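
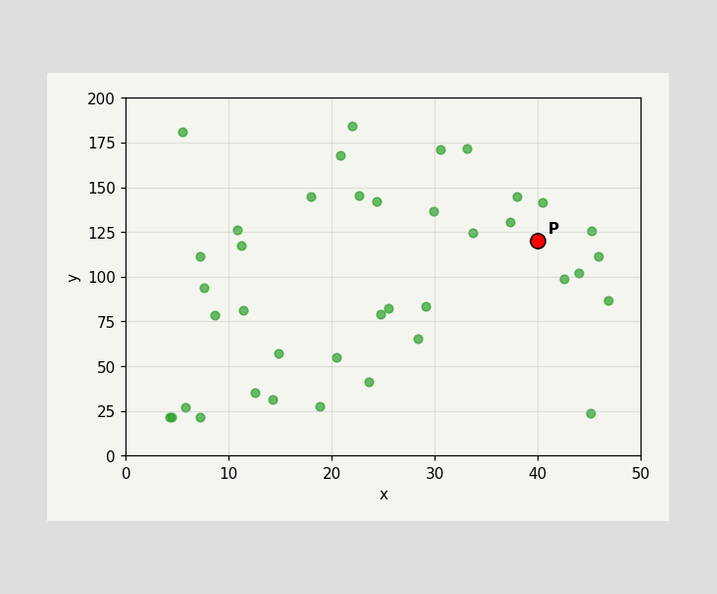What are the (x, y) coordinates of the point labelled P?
(40, 120)

Following the gridlines from P to each axis, P sits at (40, 120).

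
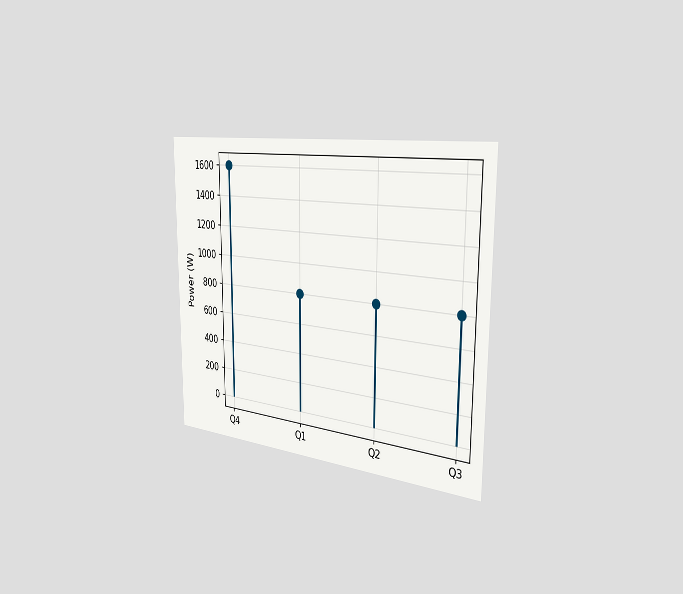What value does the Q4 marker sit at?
1600W

The chart is viewed slightly from the right. The Q4 marker sits at 1600W.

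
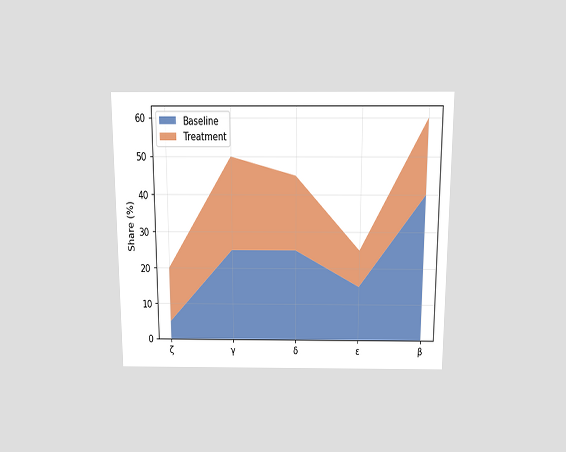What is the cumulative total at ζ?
The chart is viewed slightly from above. The stacked total at ζ reaches 20%.

20%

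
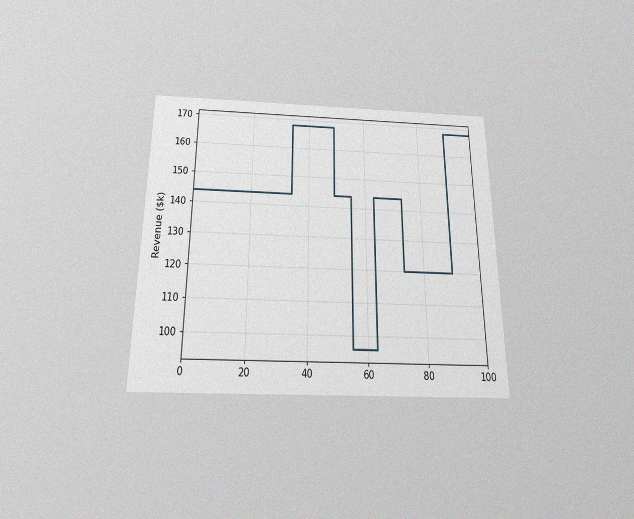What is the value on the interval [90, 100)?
The chart is viewed slightly from below, with some photo noise. On [90, 100) the step sits at $168k.

$168k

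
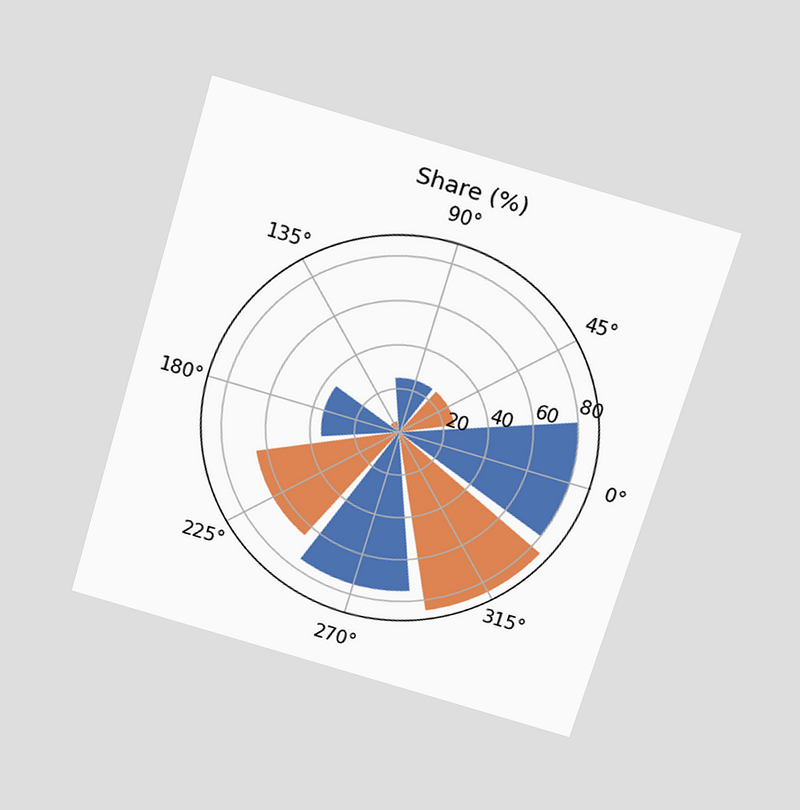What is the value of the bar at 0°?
The chart is tilted about 17° clockwise and viewed slightly from above. The bar at 0° reaches 80% on the radial axis.

80%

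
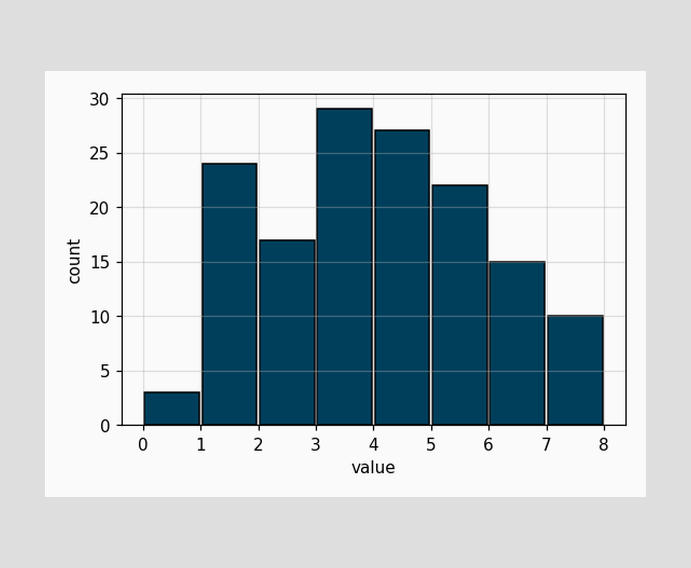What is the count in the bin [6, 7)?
15

The [6, 7) bin has height 15.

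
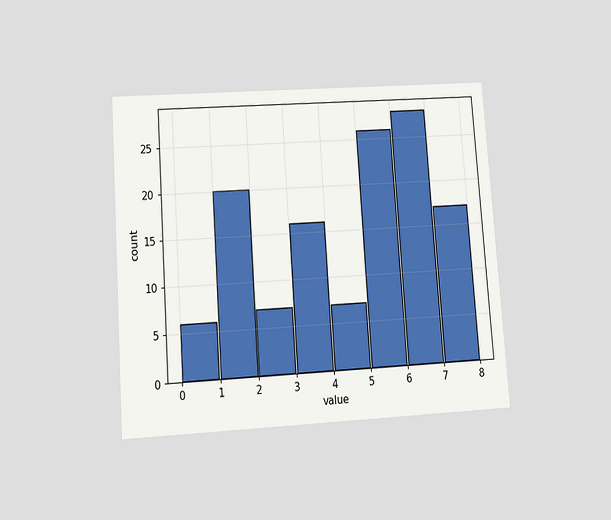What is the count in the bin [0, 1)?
The chart is tilted about 4° counter-clockwise and viewed slightly from below. The [0, 1) bin has height 6.

6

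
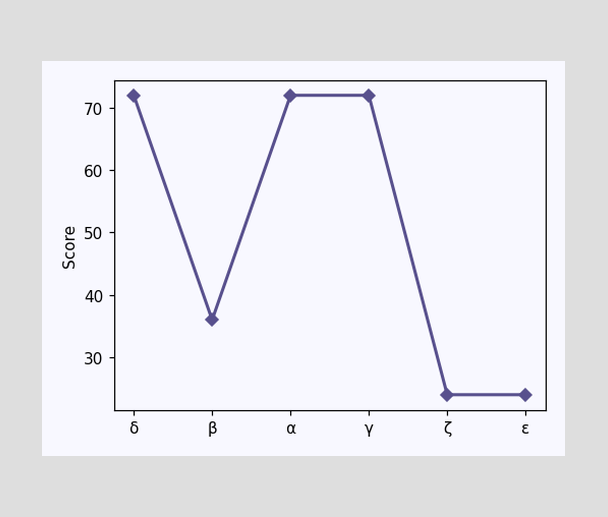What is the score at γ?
At γ, the line is at 72.

72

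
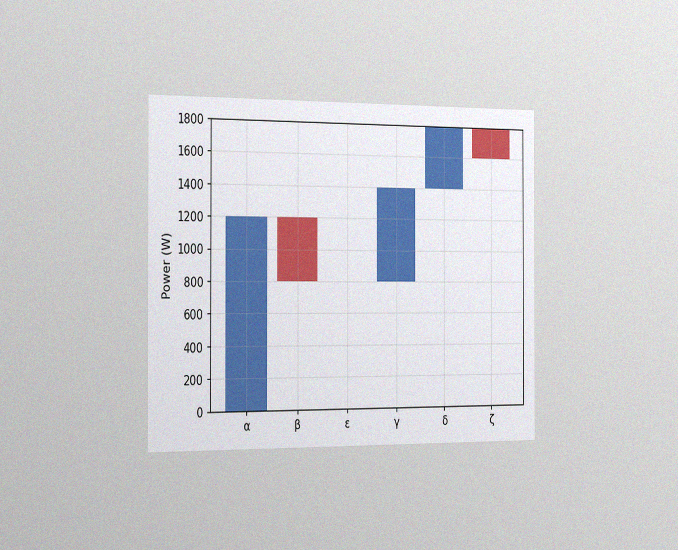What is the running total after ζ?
The chart is viewed slightly from the left, with some photo noise. After ζ the running total reaches 1600W.

1600W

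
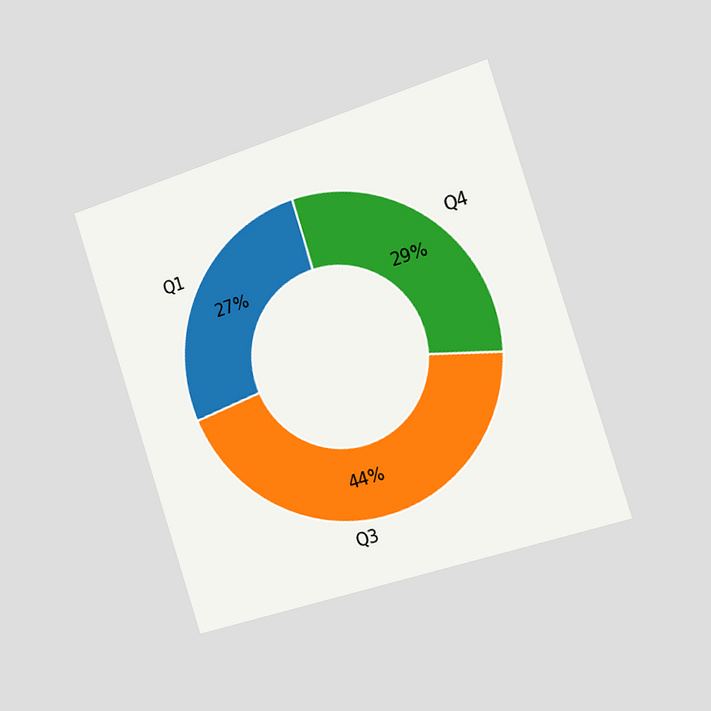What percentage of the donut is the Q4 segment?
The chart is tilted about 18° counter-clockwise and viewed slightly from the right. The Q4 segment takes up 29% of the ring.

29%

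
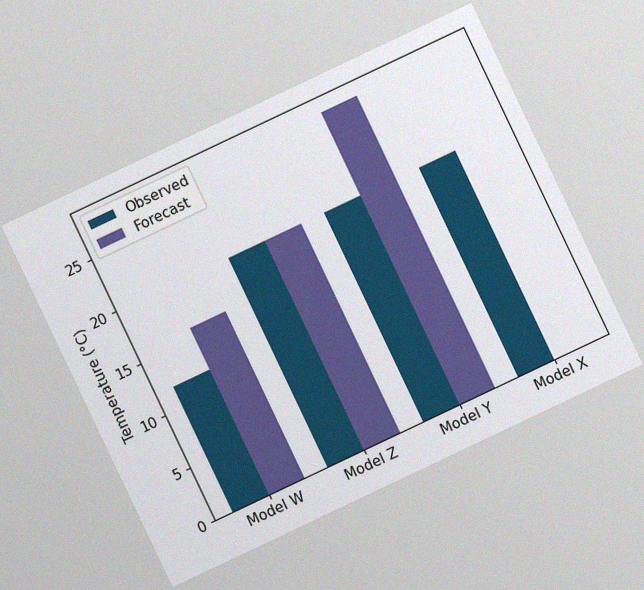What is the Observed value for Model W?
12°C

The chart is tilted about 25° counter-clockwise, with some photo noise. The Observed bar at Model W reaches 12°C on the y-axis.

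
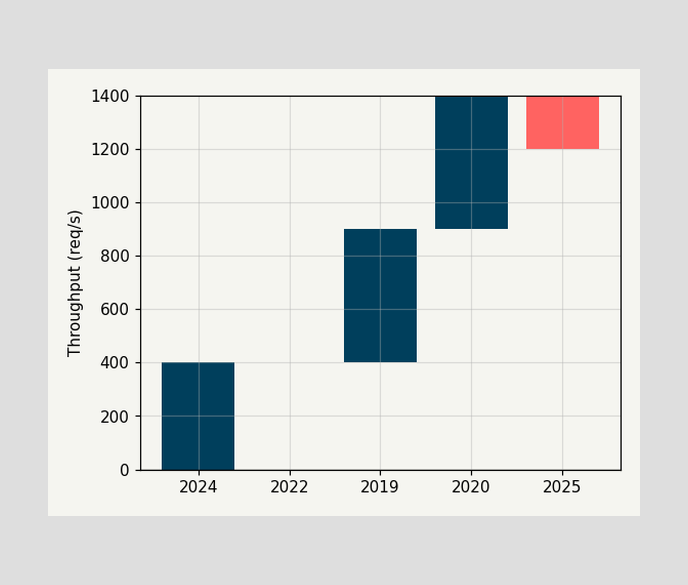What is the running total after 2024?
After 2024 the running total reaches 400req/s.

400req/s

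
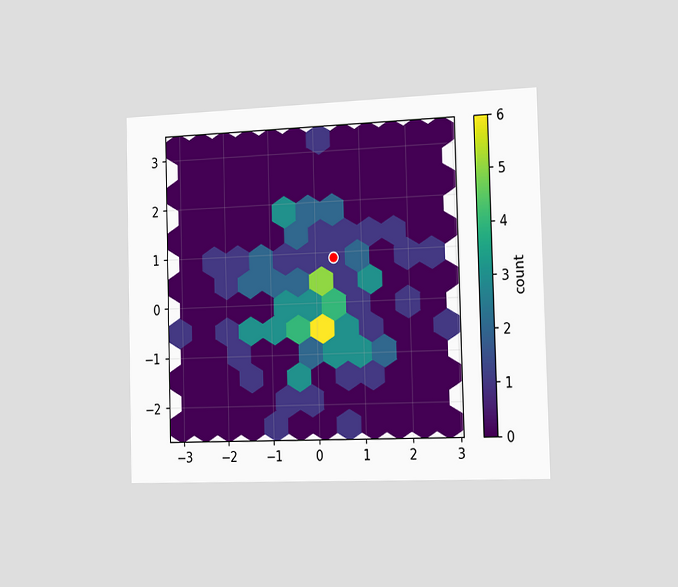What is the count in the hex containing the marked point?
1

The chart is viewed slightly from the right. The marked hex reads 1 on the colorbar.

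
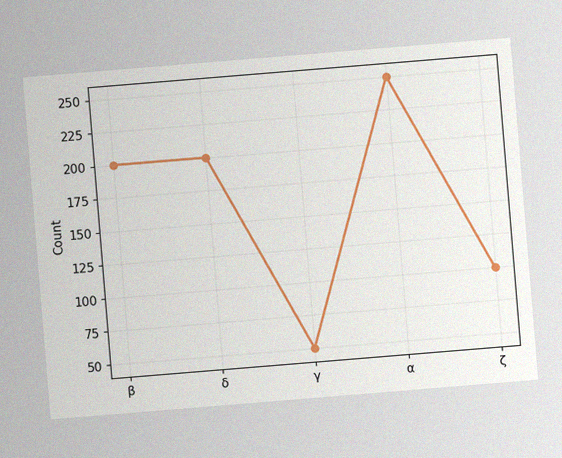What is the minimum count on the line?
50

The chart is tilted about 5° counter-clockwise, with some photo noise. The lowest point is at γ, and reading across to the y-axis gives 50.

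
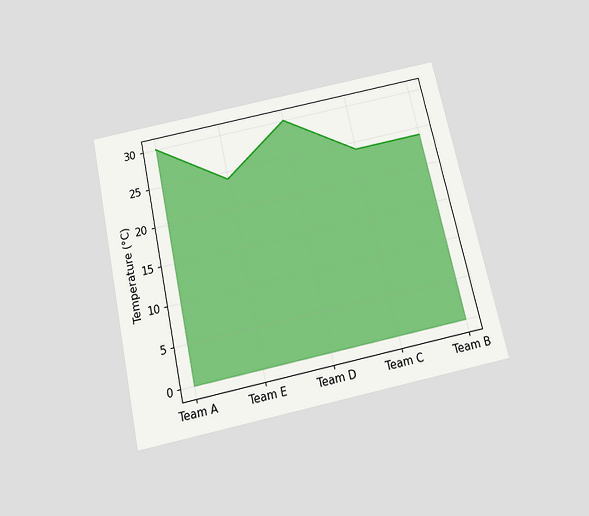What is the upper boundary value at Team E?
The chart is tilted about 12° counter-clockwise and viewed slightly from below. At Team E the upper boundary is at 24°C.

24°C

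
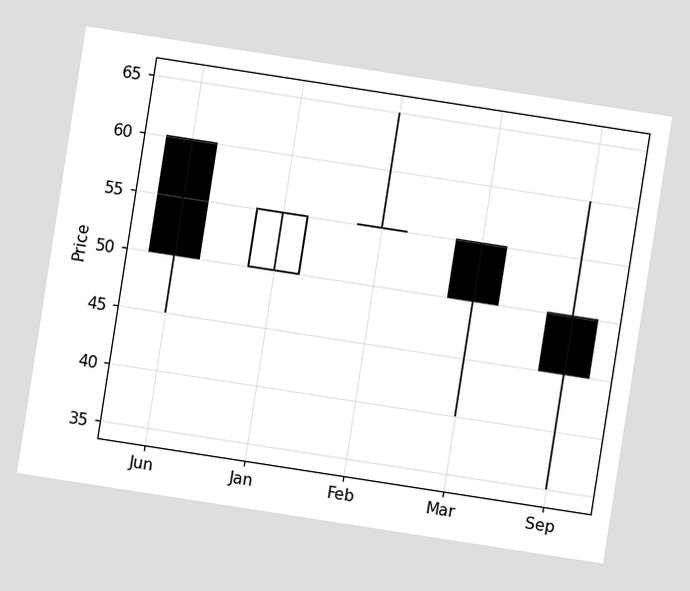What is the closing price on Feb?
The chart is tilted about 9° clockwise. The Feb candle closes at 55.

55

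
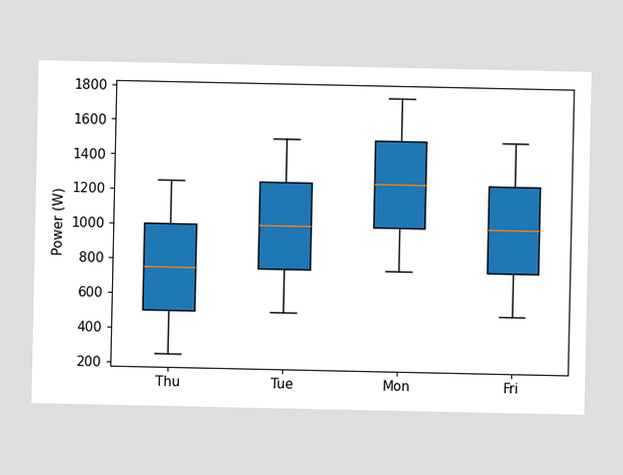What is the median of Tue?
The median line in the Tue box sits at 1000W.

1000W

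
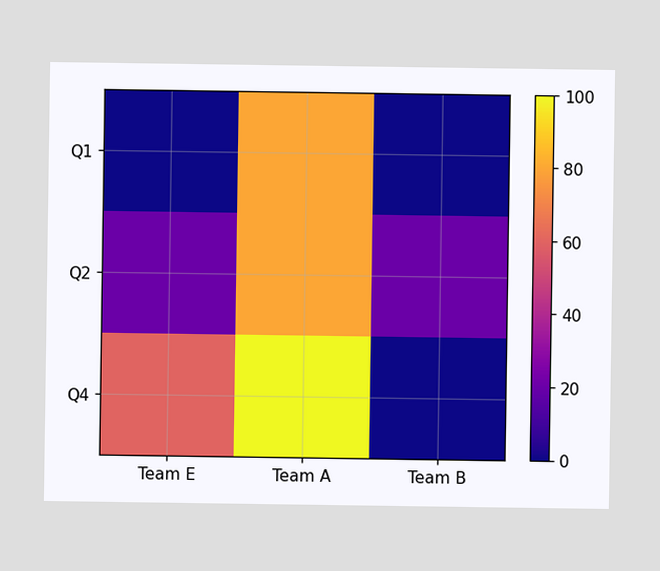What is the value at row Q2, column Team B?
Matching cell (Q2, Team B) against the colorbar gives 20.

20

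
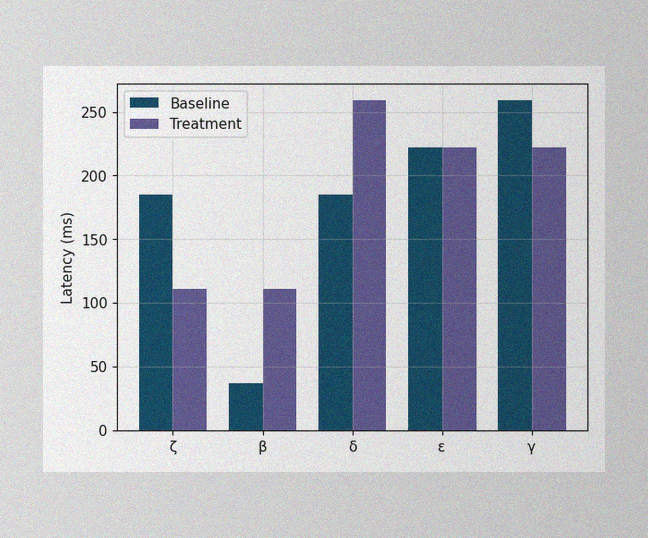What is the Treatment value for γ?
222ms

The image has some photo noise and uneven lighting. The Treatment bar at γ reaches 222ms on the y-axis.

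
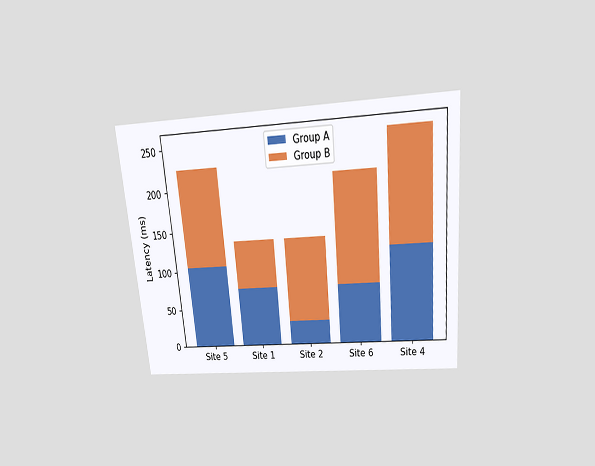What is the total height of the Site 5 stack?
The chart is tilted about 5° counter-clockwise and viewed slightly from above. The Site 5 stack's top reaches 225ms on the y-axis.

225ms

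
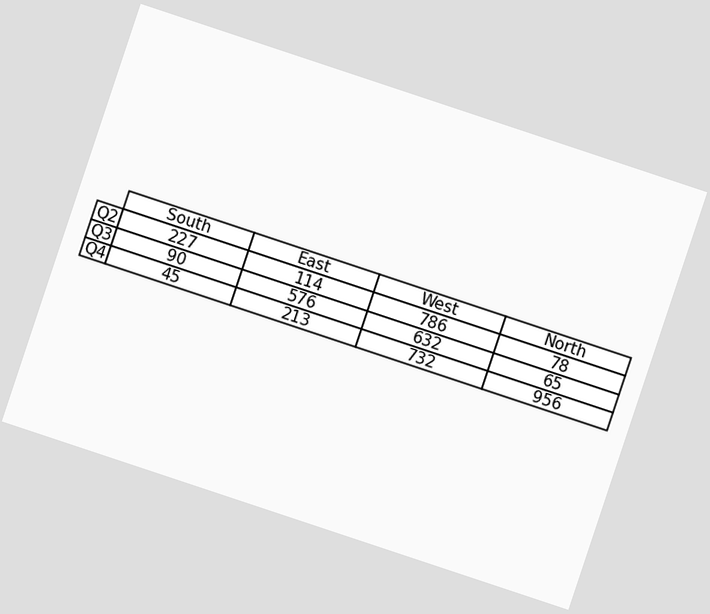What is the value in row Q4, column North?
The chart is tilted about 18° clockwise. The (Q4, North) cell reads 956.

956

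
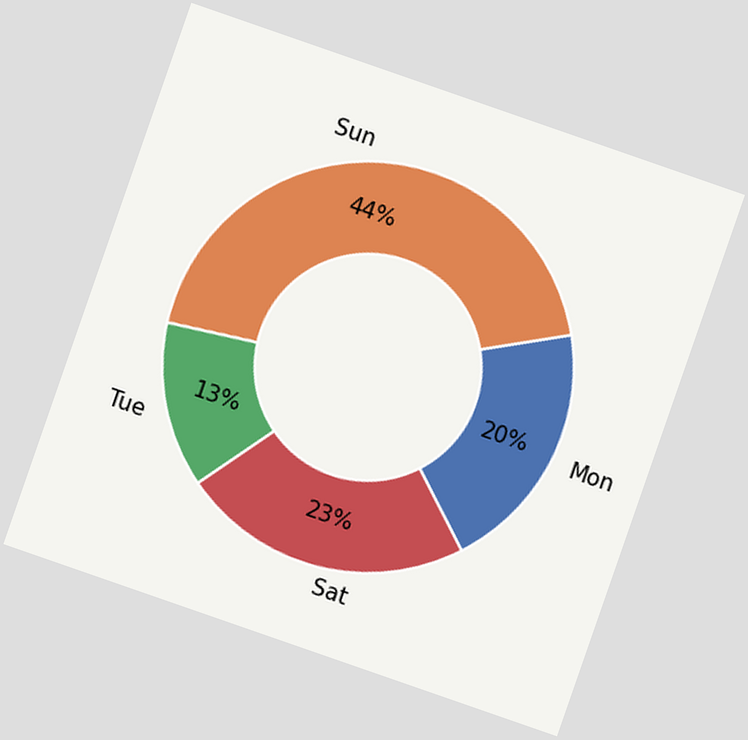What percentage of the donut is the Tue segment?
The chart is tilted about 19° clockwise. The Tue segment takes up 13% of the ring.

13%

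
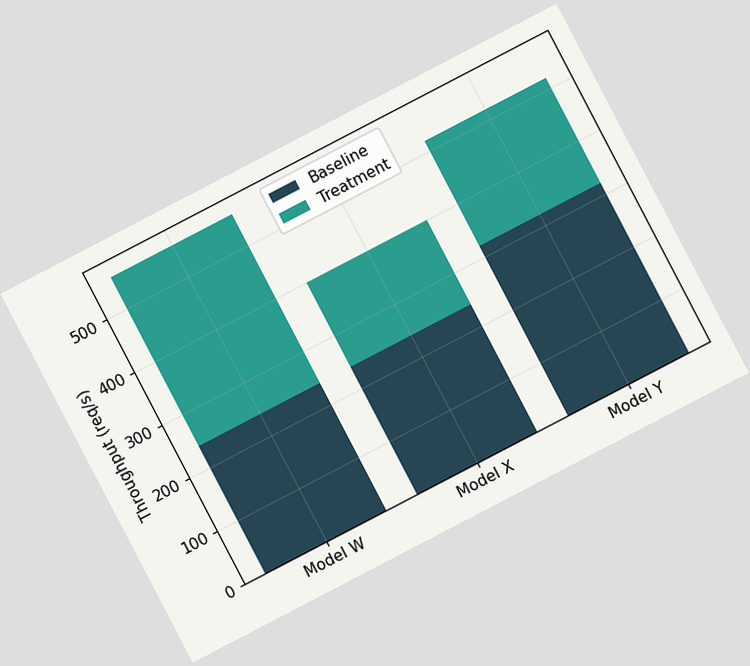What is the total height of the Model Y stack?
The chart is tilted about 28° counter-clockwise. The Model Y stack's top reaches 520req/s on the y-axis.

520req/s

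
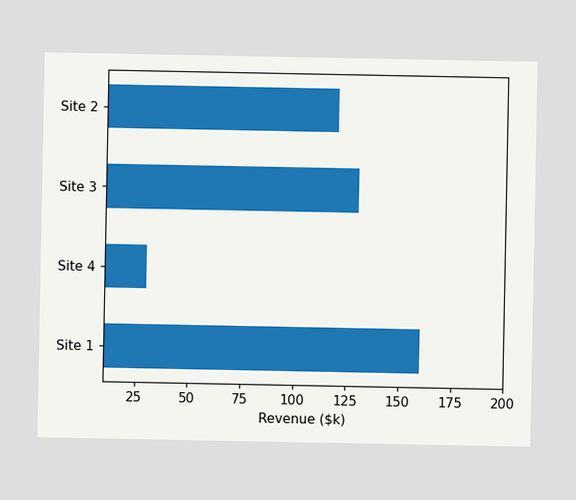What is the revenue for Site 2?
Reading along the chart's x-axis, the Site 2 bar reaches $120k.

$120k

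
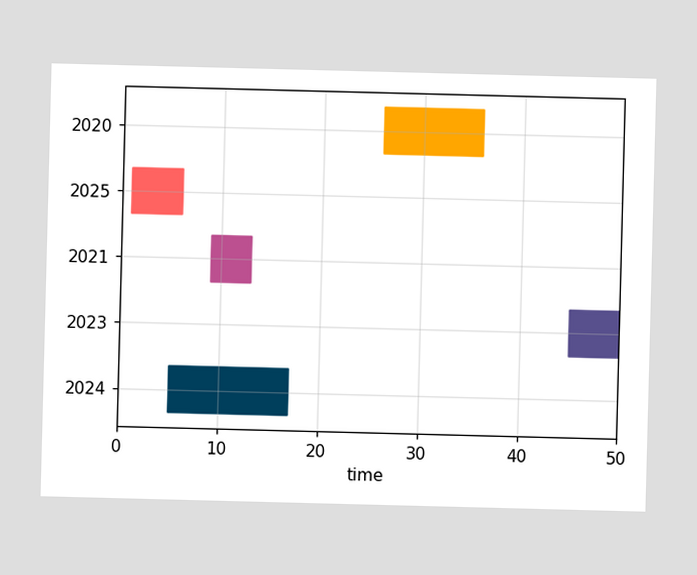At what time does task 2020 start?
26

The 2020 bar begins at t=26.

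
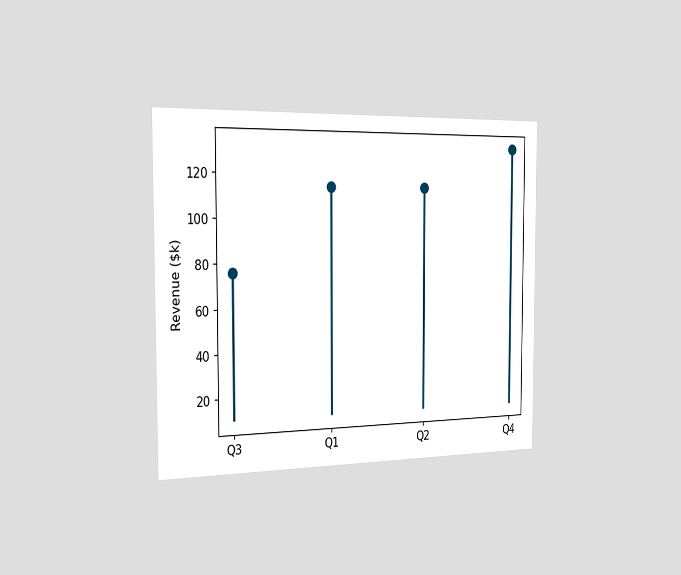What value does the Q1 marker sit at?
$114k

The chart is viewed slightly from the left. The Q1 marker sits at $114k.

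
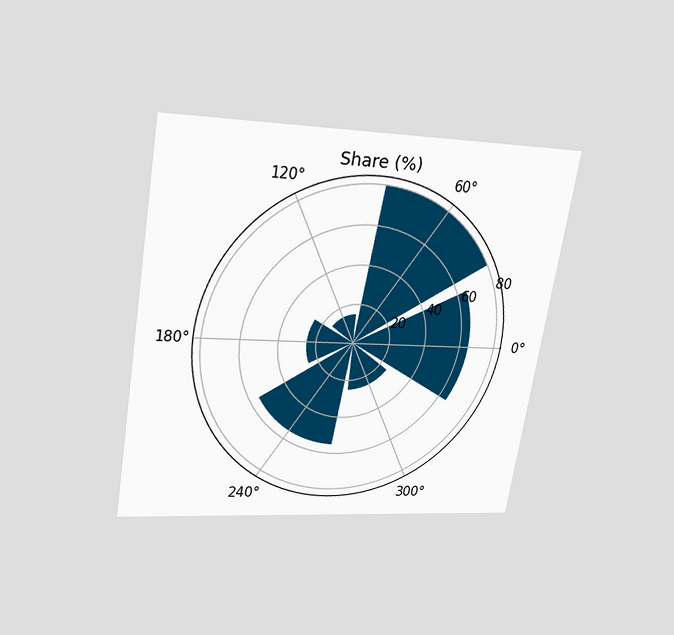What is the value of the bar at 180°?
25%

The chart is tilted about 9° clockwise and viewed slightly from above. The bar at 180° reaches 25% on the radial axis.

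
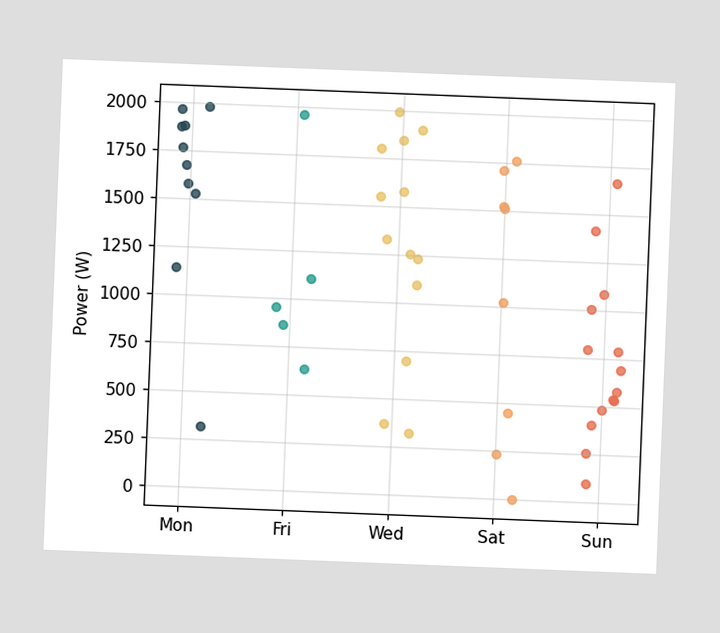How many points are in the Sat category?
The chart is tilted about 2° clockwise. Counting the markers in the Sat column gives 8.

8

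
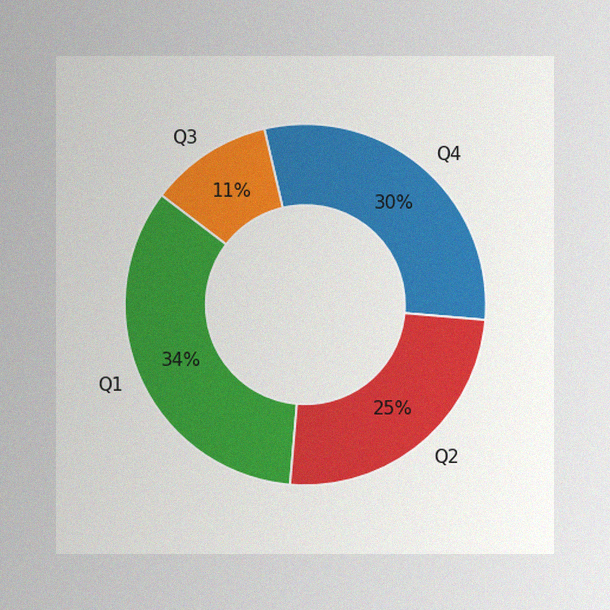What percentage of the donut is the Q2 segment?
The image has some photo noise and uneven lighting. The Q2 segment takes up 25% of the ring.

25%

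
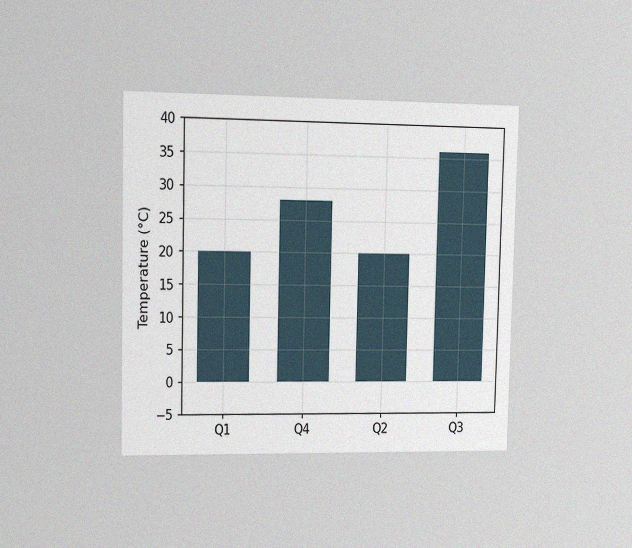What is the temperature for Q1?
The chart is viewed slightly from the left, with some photo noise. Reading along the chart's y-axis, the Q1 bar reaches 20°C.

20°C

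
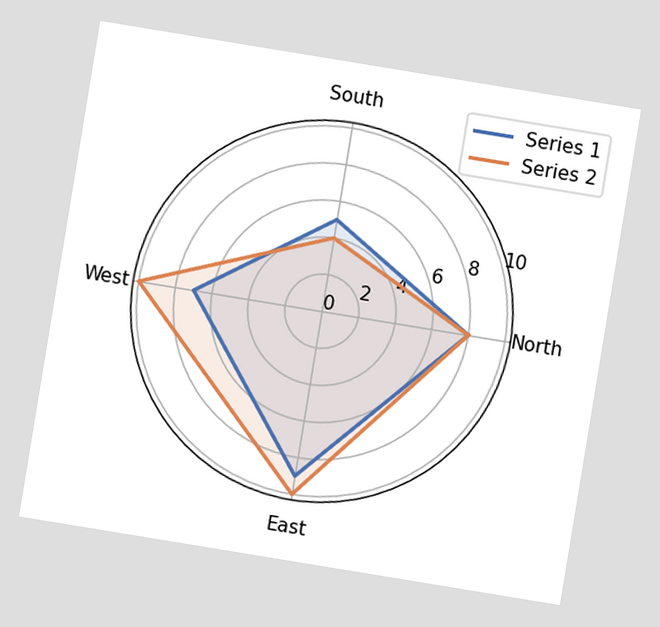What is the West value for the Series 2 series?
10

The chart is tilted about 9° clockwise. On the West axis, Series 2 reaches 10.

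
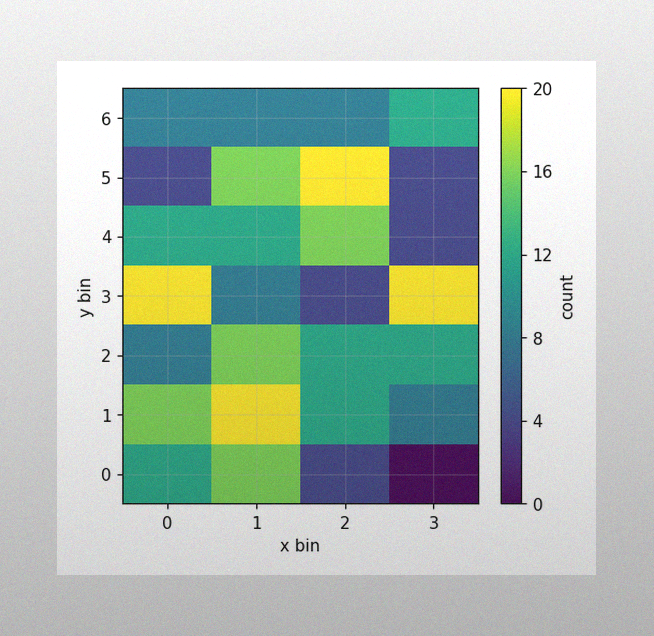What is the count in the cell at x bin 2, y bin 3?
4

The image has some photo noise and uneven lighting. Matching the cell (2, 3) against the colorbar gives 4.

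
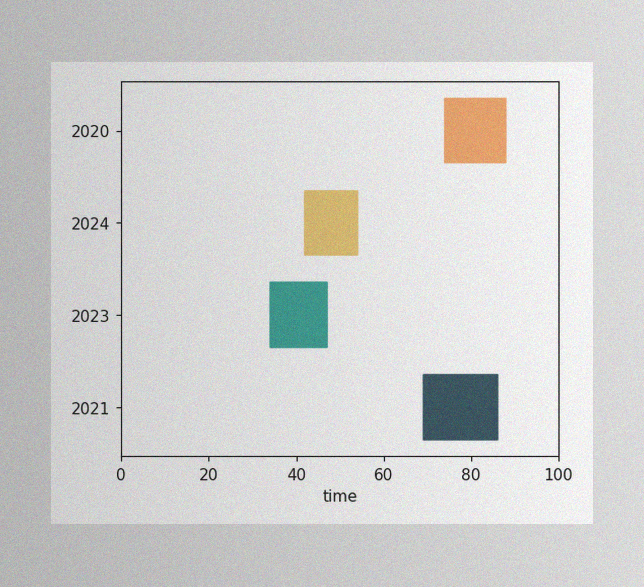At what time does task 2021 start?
69

The image has some photo noise and uneven lighting. The 2021 bar begins at t=69.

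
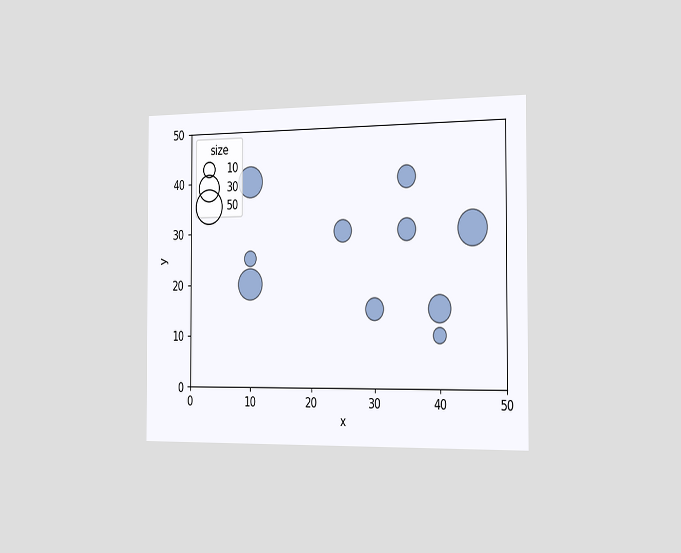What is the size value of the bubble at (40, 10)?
The chart is viewed slightly from the right. Matching the bubble at (40, 10) against the size legend gives 10.

10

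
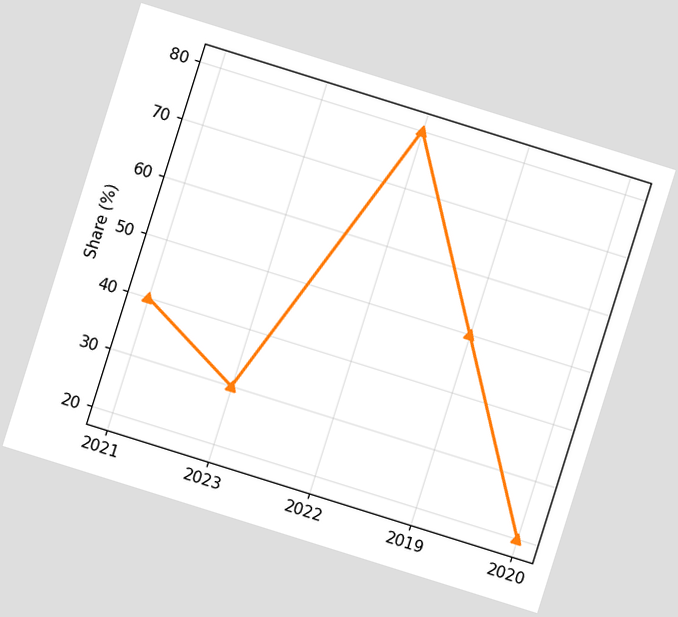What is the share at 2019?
50%

The chart is tilted about 17° clockwise. At 2019, the line is at 50%.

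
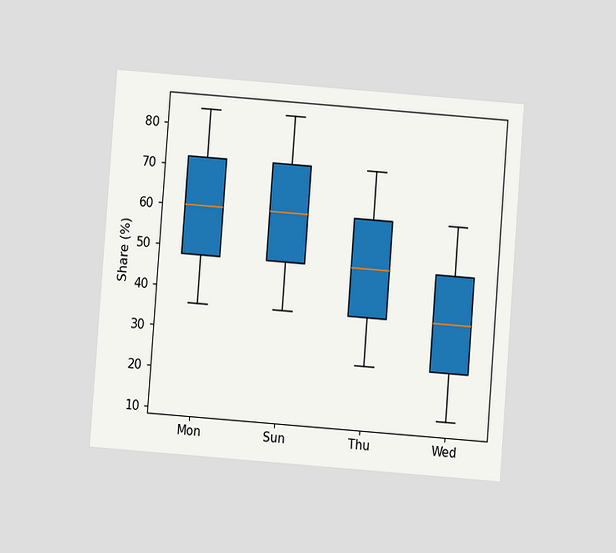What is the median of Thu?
The chart is tilted about 4° clockwise and viewed at a slight angle. The median line in the Thu box sits at 48%.

48%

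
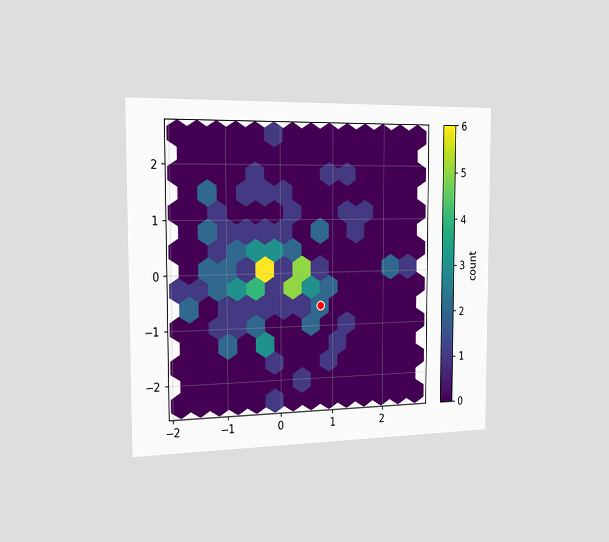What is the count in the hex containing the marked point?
The chart is viewed slightly from the left. The marked hex reads 2 on the colorbar.

2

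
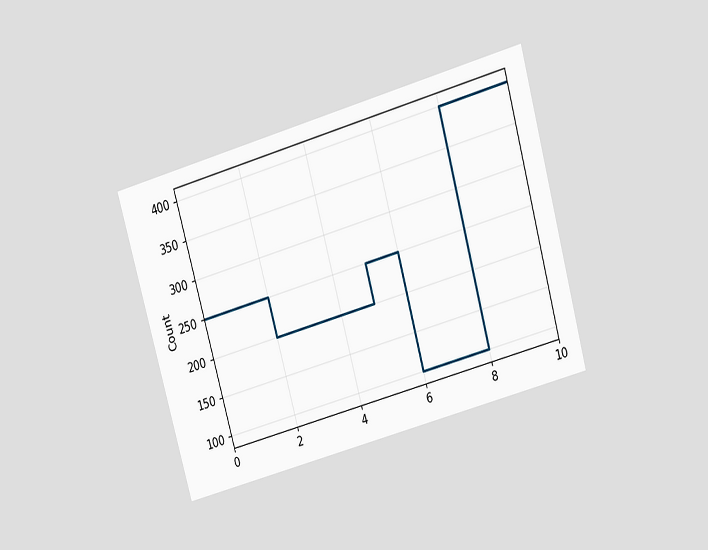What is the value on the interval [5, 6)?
The chart is tilted about 16° counter-clockwise and viewed slightly from above. On [5, 6) the step sits at 250.

250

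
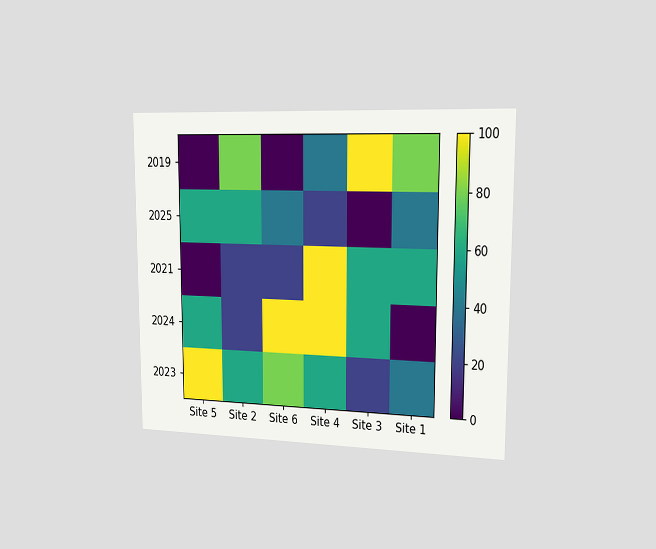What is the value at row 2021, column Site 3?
60

The chart is viewed slightly from the right. Matching cell (2021, Site 3) against the colorbar gives 60.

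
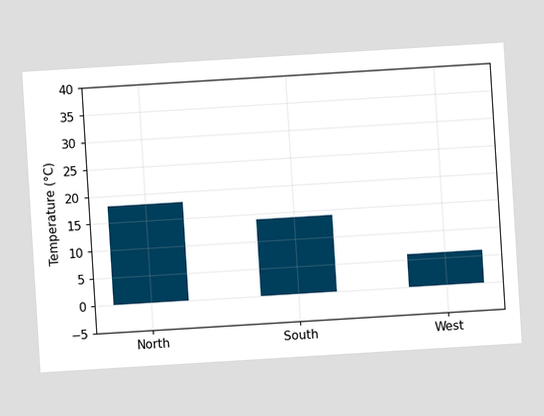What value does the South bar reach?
14°C

The chart is tilted about 3° counter-clockwise. Reading along the chart's y-axis, the South bar reaches 14°C.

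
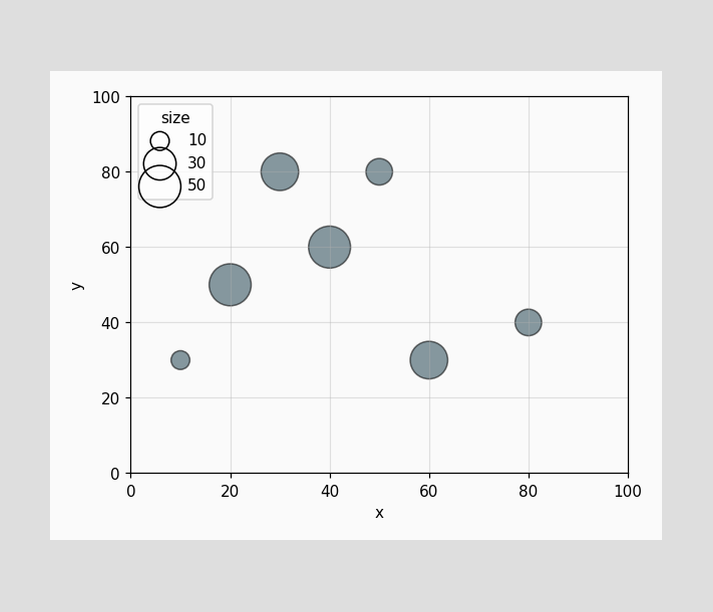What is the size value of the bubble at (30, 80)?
40

Matching the bubble at (30, 80) against the size legend gives 40.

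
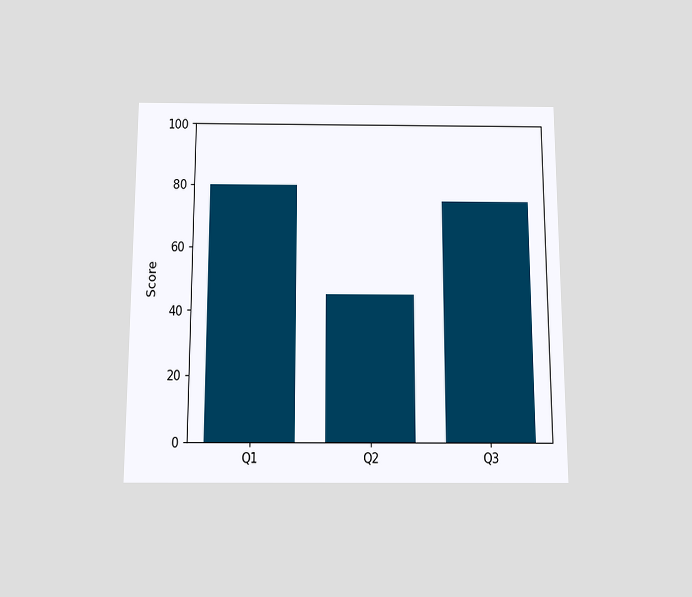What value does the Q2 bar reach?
The chart is viewed slightly from below. Reading along the chart's y-axis, the Q2 bar reaches 45.

45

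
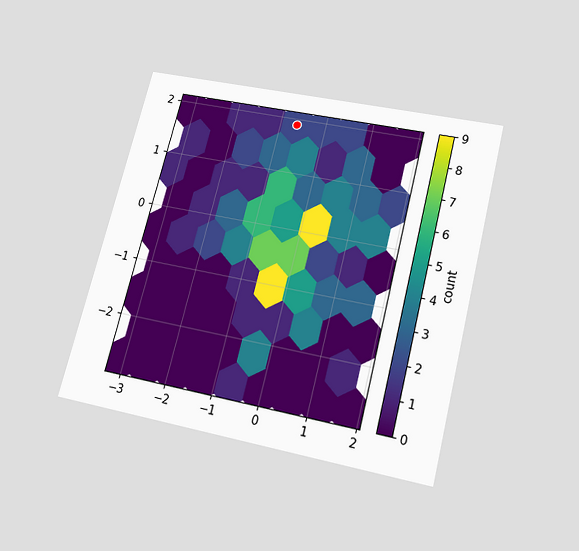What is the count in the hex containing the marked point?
The chart is tilted about 14° clockwise and viewed slightly from below. The marked hex reads 2 on the colorbar.

2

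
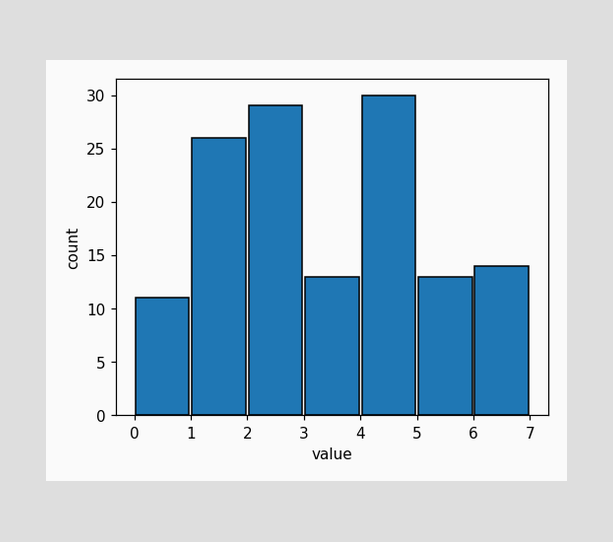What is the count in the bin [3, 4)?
13

The [3, 4) bin has height 13.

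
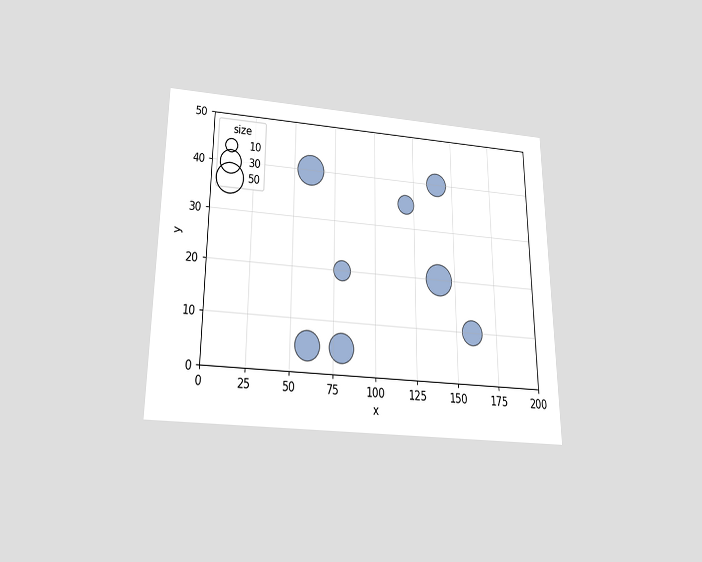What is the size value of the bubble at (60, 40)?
50

The chart is viewed slightly from below. Matching the bubble at (60, 40) against the size legend gives 50.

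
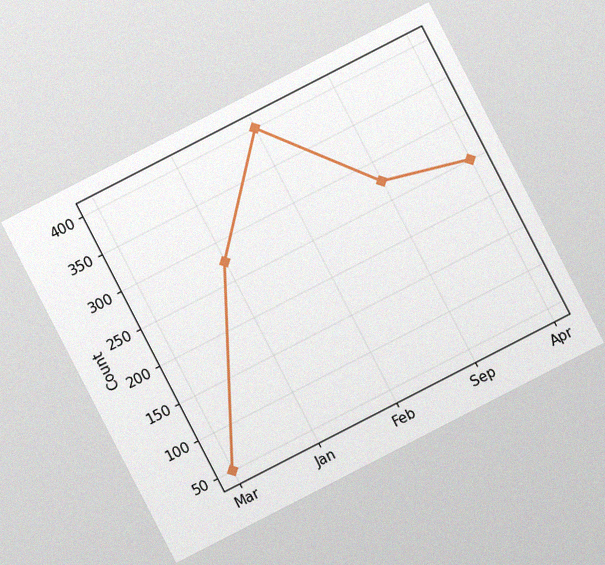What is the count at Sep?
The chart is tilted about 27° counter-clockwise, with some photo noise. At Sep, the line is at 275.

275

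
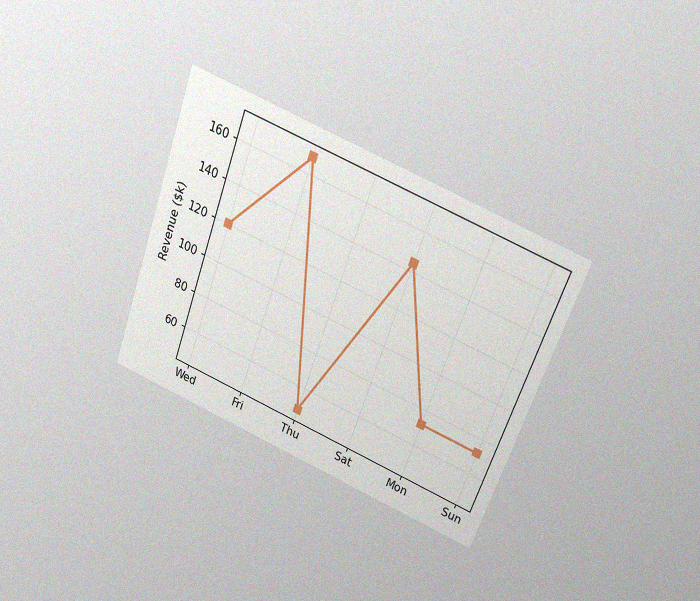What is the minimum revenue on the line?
$48k

The chart is tilted about 20° clockwise and viewed slightly from above, with some photo noise. The lowest point is at Thu, and reading across to the y-axis gives $48k.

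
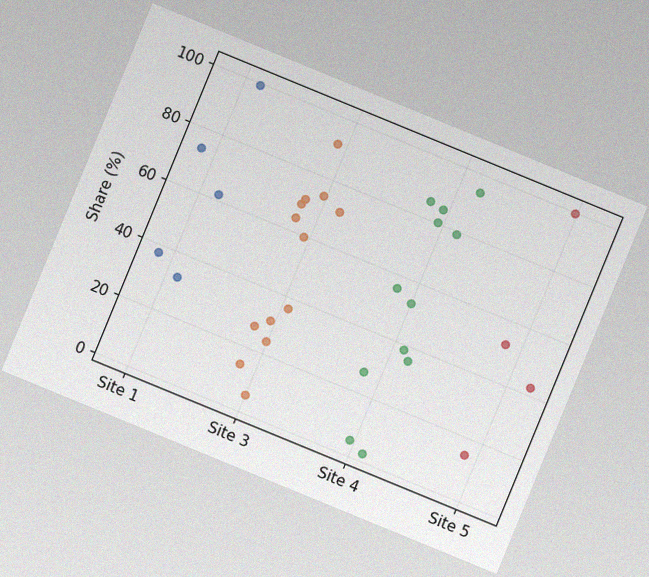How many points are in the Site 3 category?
The chart is tilted about 22° clockwise, with some photo noise. Counting the markers in the Site 3 column gives 13.

13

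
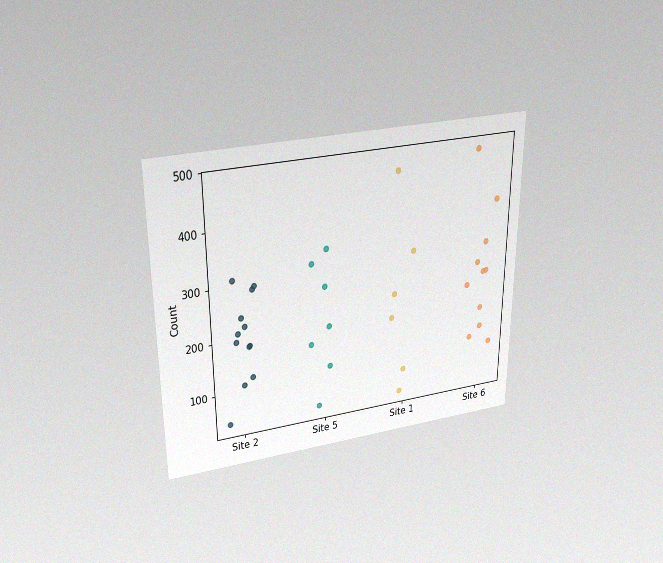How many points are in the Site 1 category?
The chart is viewed slightly from above, with some photo noise. Counting the markers in the Site 1 column gives 6.

6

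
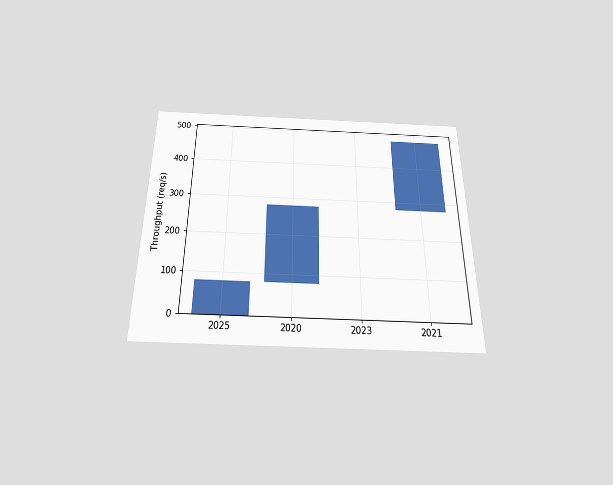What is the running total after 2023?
280req/s

The chart is viewed slightly from below. After 2023 the running total reaches 280req/s.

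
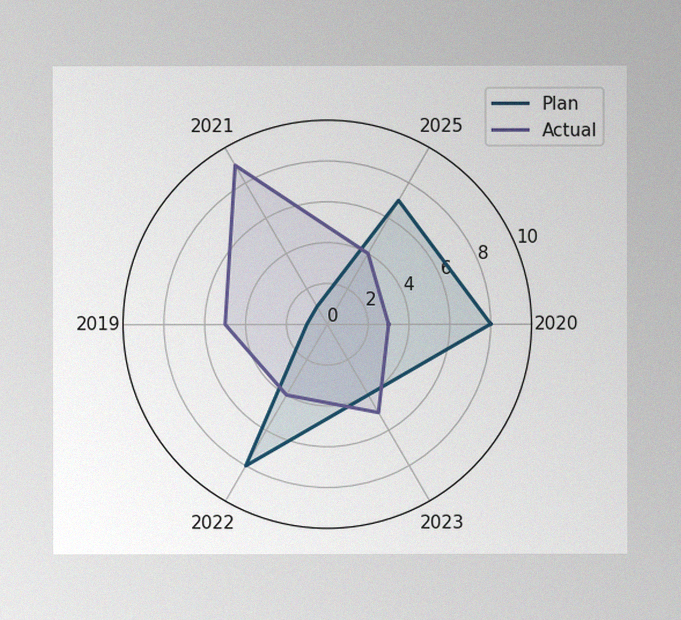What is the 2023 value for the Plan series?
4

The image has some photo noise and uneven lighting. On the 2023 axis, Plan reaches 4.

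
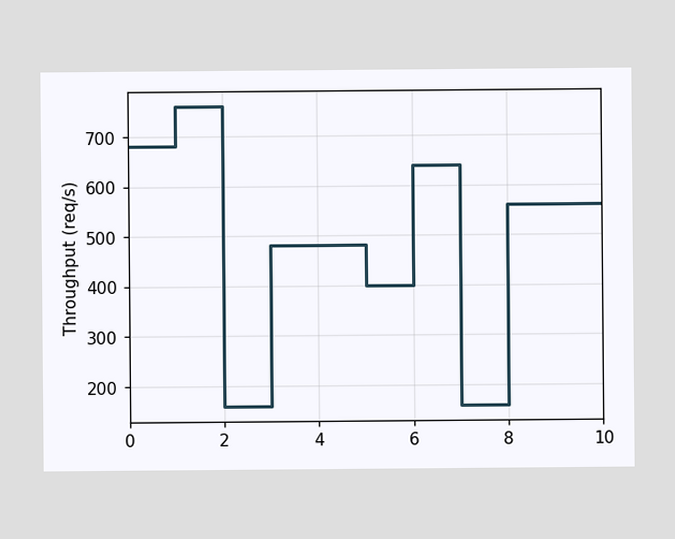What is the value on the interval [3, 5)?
On [3, 5) the step sits at 480req/s.

480req/s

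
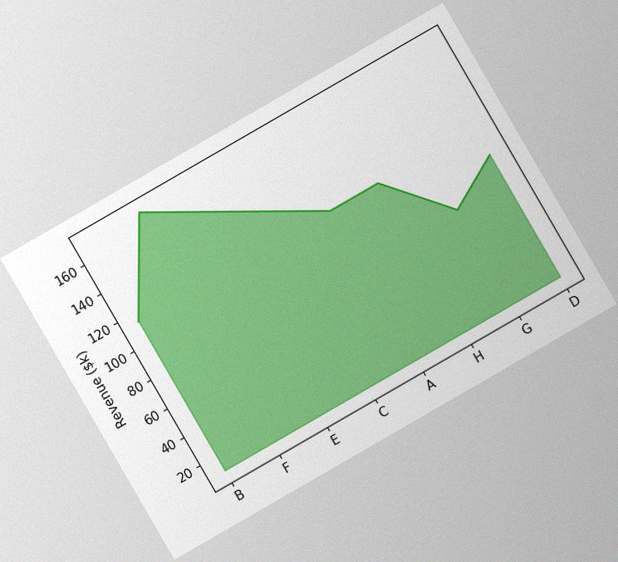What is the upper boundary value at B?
$114k

The chart is tilted about 30° counter-clockwise, with some photo noise. At B the upper boundary is at $114k.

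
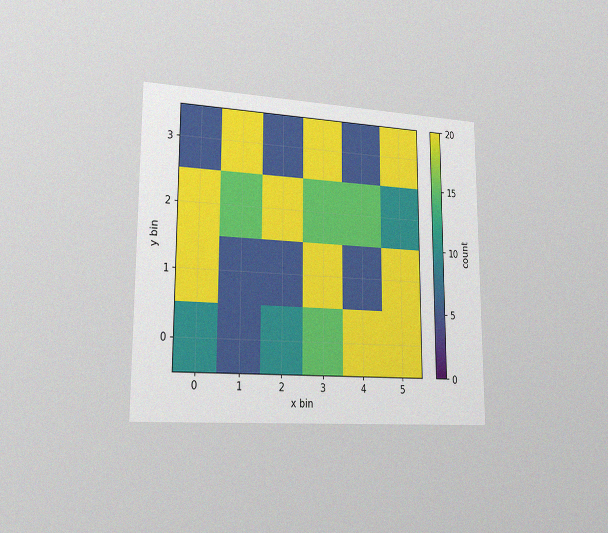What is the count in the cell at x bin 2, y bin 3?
5

The chart is viewed slightly from the left, with some photo noise. Matching the cell (2, 3) against the colorbar gives 5.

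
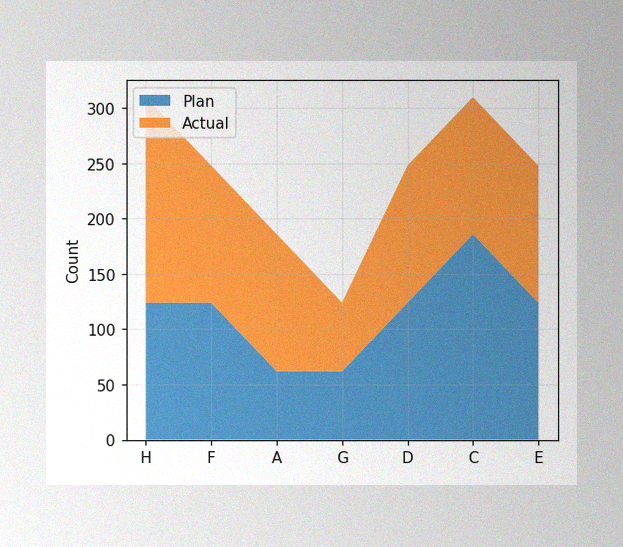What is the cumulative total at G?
The image has some photo noise and uneven lighting. The stacked total at G reaches 124.

124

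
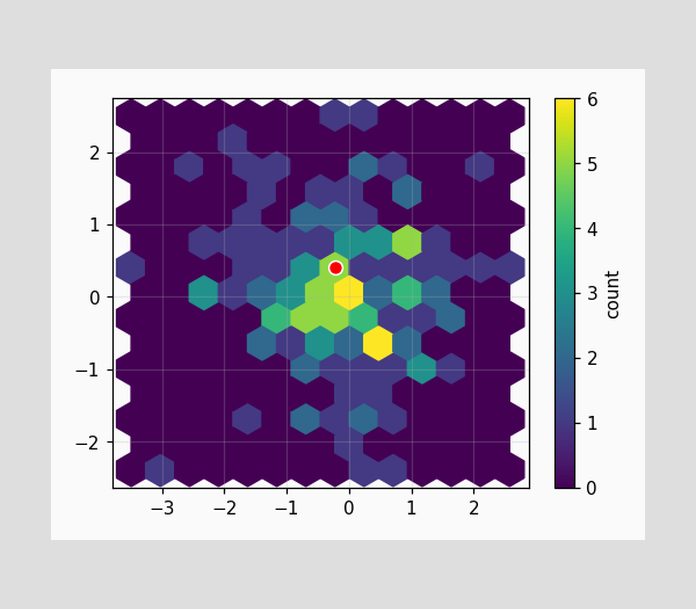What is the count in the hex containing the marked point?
5

The marked hex reads 5 on the colorbar.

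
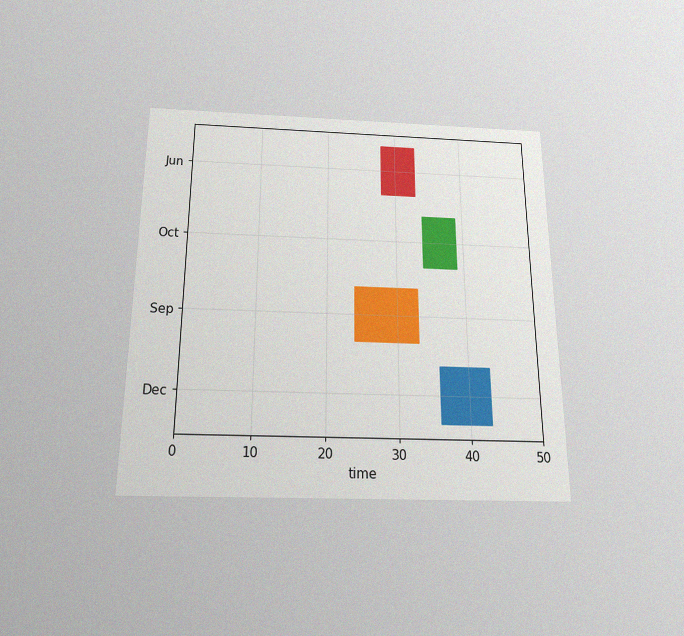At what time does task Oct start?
The chart is viewed slightly from below, with some photo noise. The Oct bar begins at t=34.

34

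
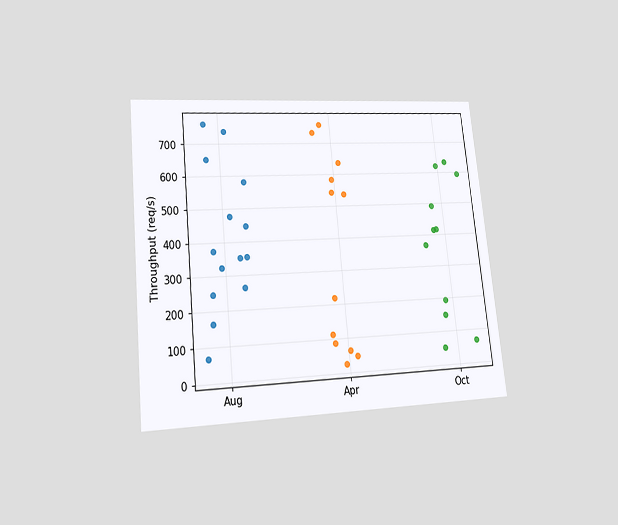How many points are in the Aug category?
The chart is tilted about 6° counter-clockwise and viewed at a slight angle. Counting the markers in the Aug column gives 14.

14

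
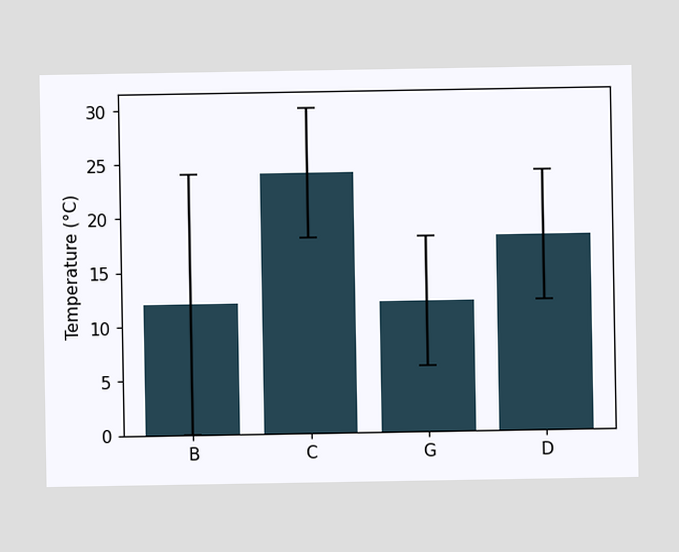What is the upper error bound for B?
The B bar's upper whisker reaches 24°C.

24°C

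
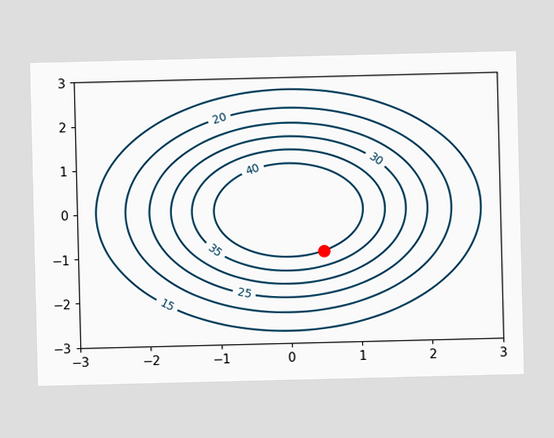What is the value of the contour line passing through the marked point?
40

The marked point sits on the contour labelled 40.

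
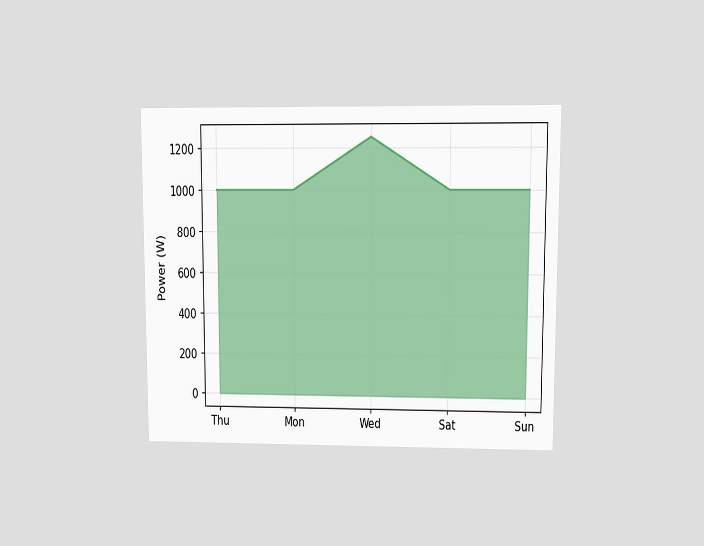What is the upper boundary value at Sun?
1000W

The chart is viewed at a slight angle. At Sun the upper boundary is at 1000W.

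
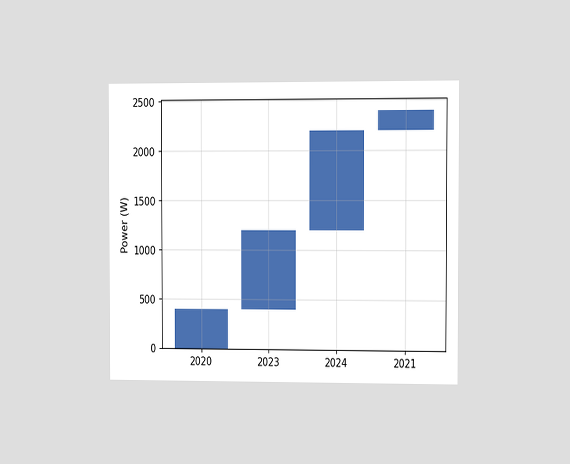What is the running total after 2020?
400W

The chart is viewed slightly from the right. After 2020 the running total reaches 400W.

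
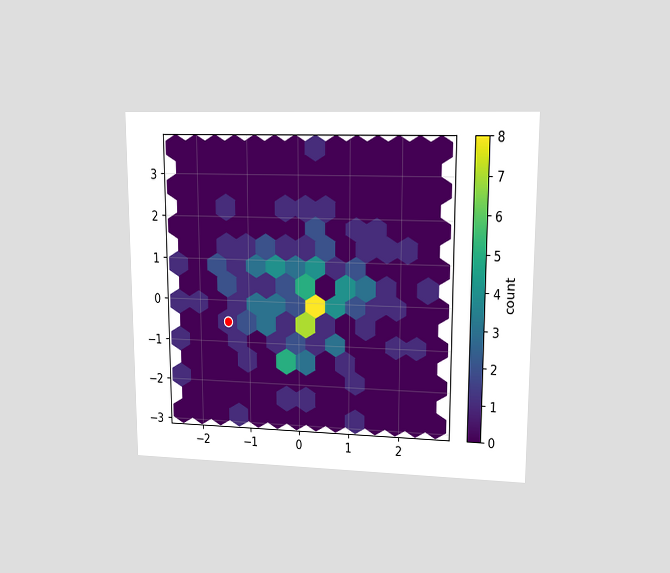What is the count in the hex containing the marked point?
1

The chart is viewed at a slight angle. The marked hex reads 1 on the colorbar.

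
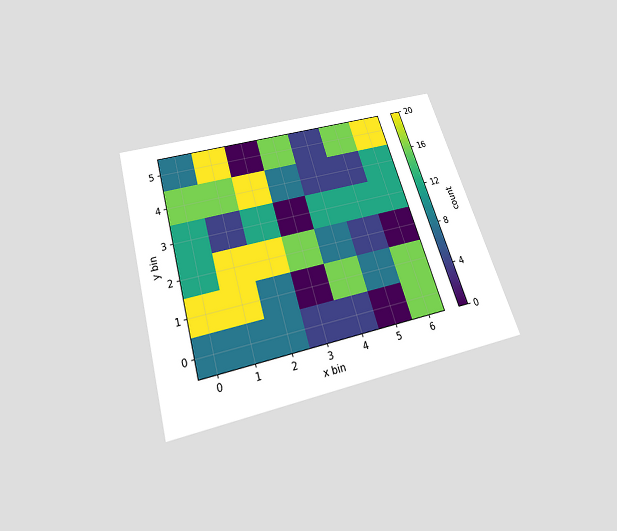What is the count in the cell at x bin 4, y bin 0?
The chart is tilted about 16° counter-clockwise and viewed slightly from below. Matching the cell (4, 0) against the colorbar gives 4.

4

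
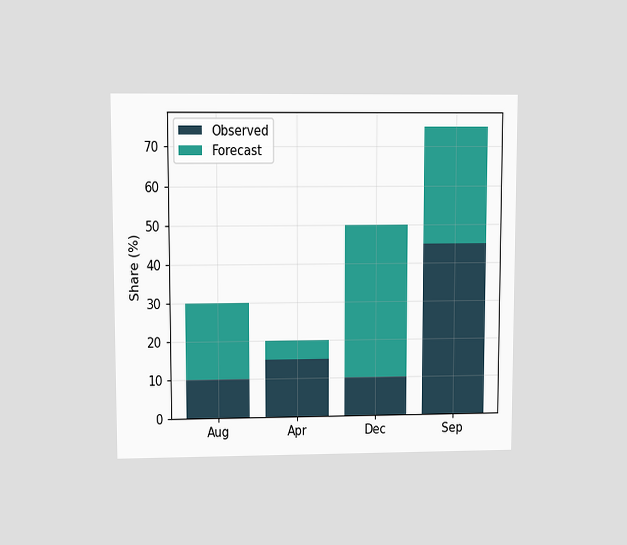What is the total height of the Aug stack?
30%

The chart is viewed at a slight angle. The Aug stack's top reaches 30% on the y-axis.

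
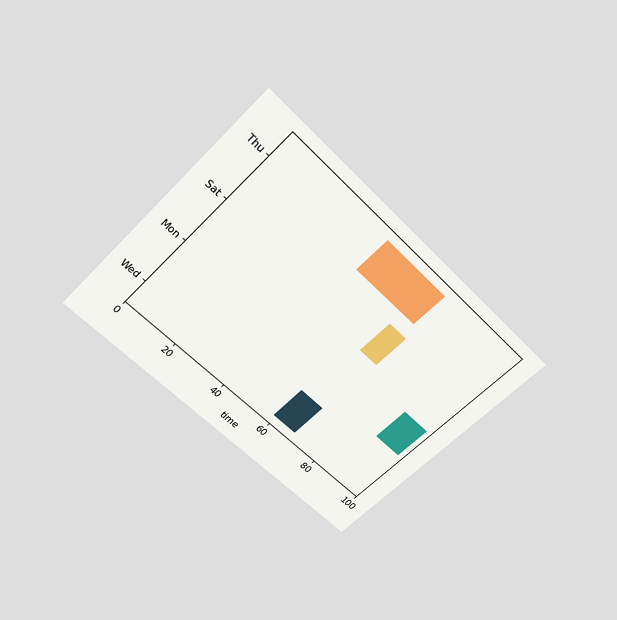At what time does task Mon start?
The chart is tilted about 45° clockwise and viewed slightly from above. The Mon bar begins at t=88.

88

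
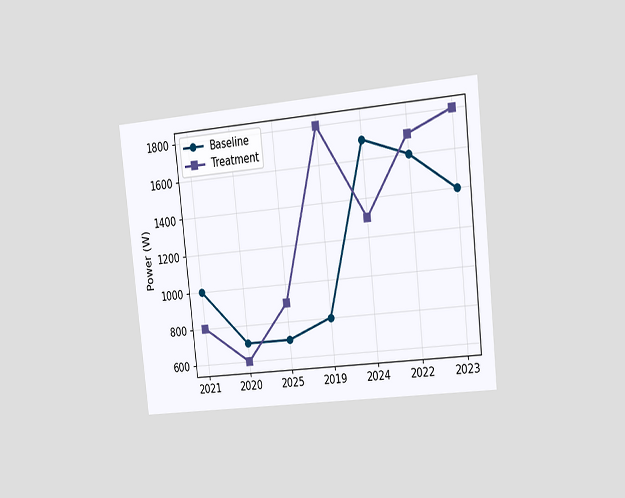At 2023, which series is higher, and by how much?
The chart is tilted about 6° counter-clockwise and viewed slightly from the right. At 2023, Treatment sits above the other line by 400W.

Treatment, by 400W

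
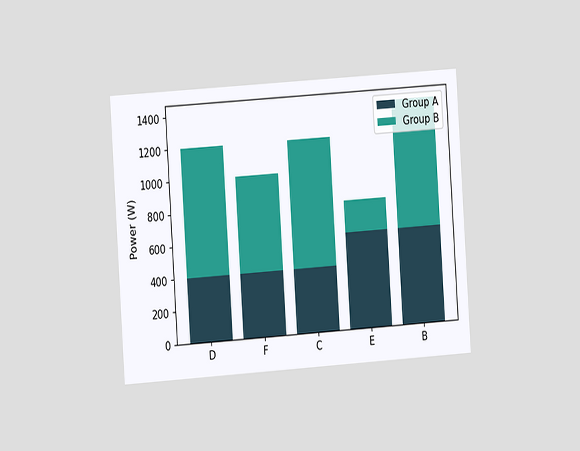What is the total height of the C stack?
The chart is tilted about 4° counter-clockwise and viewed slightly from the left. The C stack's top reaches 1200W on the y-axis.

1200W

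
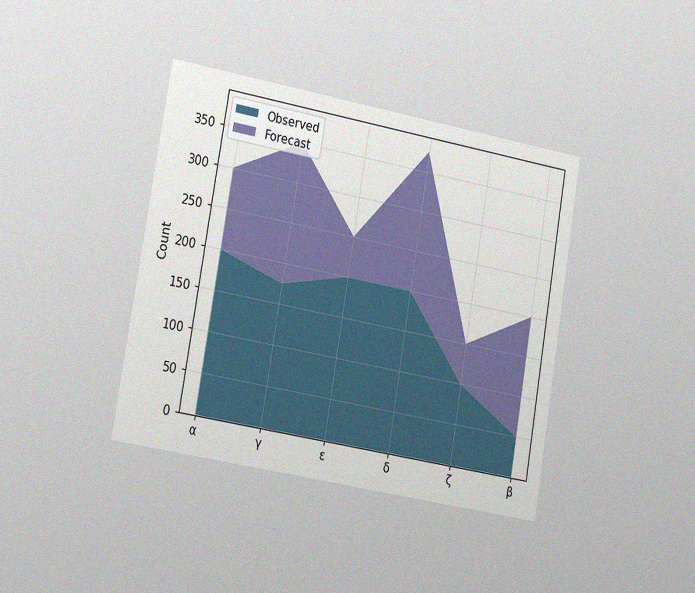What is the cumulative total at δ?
The chart is tilted about 10° clockwise and viewed slightly from the left, with some photo noise. The stacked total at δ reaches 375.

375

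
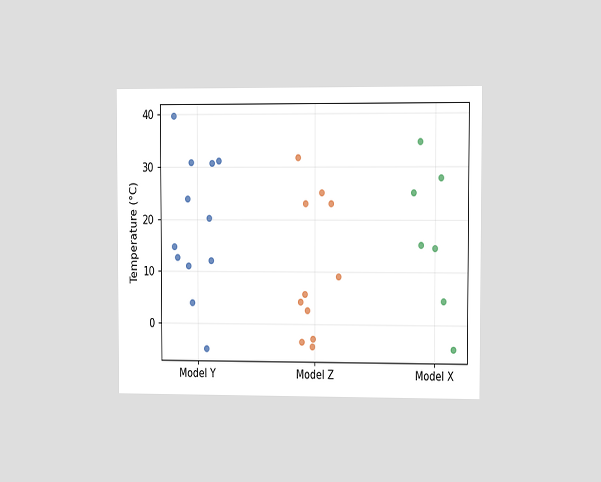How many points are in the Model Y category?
12

The chart is viewed at a slight angle. Counting the markers in the Model Y column gives 12.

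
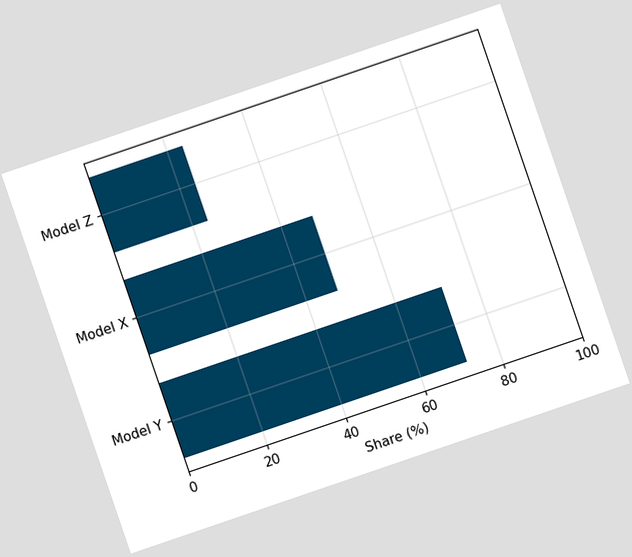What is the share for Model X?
The chart is tilted about 19° counter-clockwise. Reading along the chart's x-axis, the Model X bar reaches 48%.

48%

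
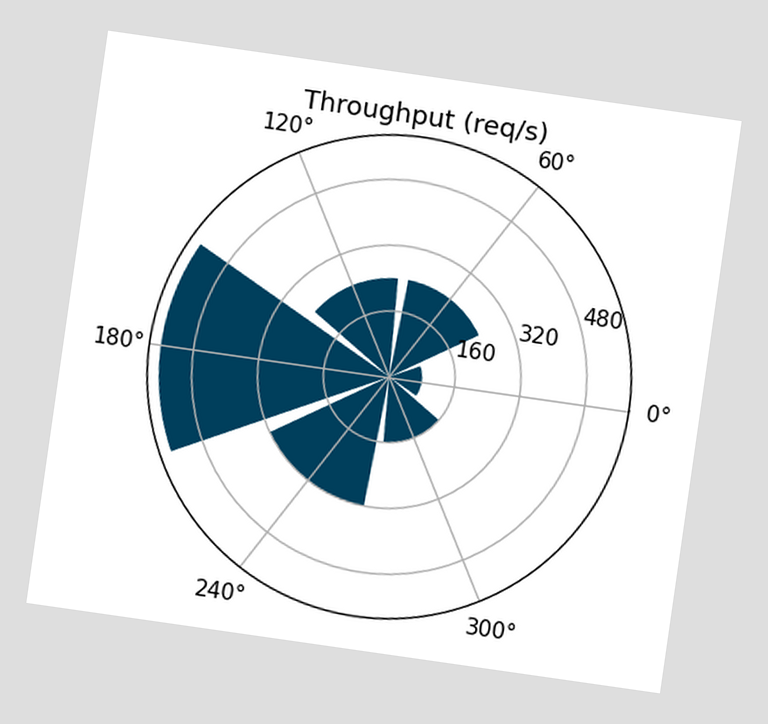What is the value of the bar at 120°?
The chart is tilted about 8° clockwise. The bar at 120° reaches 240req/s on the radial axis.

240req/s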